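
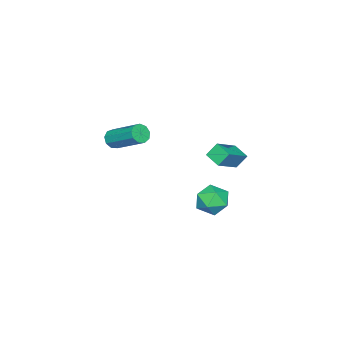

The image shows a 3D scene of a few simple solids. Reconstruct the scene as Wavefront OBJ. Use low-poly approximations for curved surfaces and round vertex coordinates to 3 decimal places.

v -2.165 3.102 -3.286
v -1.42 2.408 -3.228
v -3.28 1.892 -3.412
v -2.535 1.198 -3.354
v -2.772 1.762 -2.538
v -2.083 2.509 -2.459
v -2.617 1.791 -4.181
v -1.928 2.538 -4.102
v -1.699 1.598 -3.781
v -1.795 1.58 -2.765
v -2.905 2.72 -3.875
v -3.001 2.702 -2.859
v -3.18 3.672 0.034
v -3.487 2.785 0.349
v -1.704 3.474 0.915
v -2.011 2.587 1.23
v -2.789 3.273 -0.71
v -3.096 2.386 -0.395
v -1.313 3.075 0.171
v -1.62 2.188 0.486
v 2.04 -0.866 2.575
v 2.493 -0.711 2.23
v 2.733 1.02 3.32
v 2.28 0.866 3.665
v 2.148 -0.567 2.078
v 2.388 1.164 3.167
v 1.752 -0.563 2.158
v 1.992 1.168 3.248
v 1.492 -0.701 2.434
v 1.731 1.031 3.524
v 1.487 -0.915 2.775
v 1.727 0.816 3.865
v 1.742 -1.107 3.023
v 1.982 0.625 4.113
v 2.136 -1.185 3.062
v 2.376 0.546 4.152
v 2.485 -1.114 2.872
v 2.725 0.617 3.962
v 2.626 -0.927 2.544
v 2.866 0.804 3.634
f 1 12 6
f 1 6 2
f 1 2 8
f 1 8 11
f 1 11 12
f 2 6 10
f 6 12 5
f 12 11 3
f 11 8 7
f 8 2 9
f 4 10 5
f 4 5 3
f 4 3 7
f 4 7 9
f 4 9 10
f 5 10 6
f 3 5 12
f 7 3 11
f 9 7 8
f 10 9 2
f 14 16 13
f 17 14 13
f 13 16 15
f 15 17 13
f 14 20 16
f 18 14 17
f 18 20 14
f 16 20 15
f 19 17 15
f 15 20 19
f 19 18 17
f 20 18 19
f 22 21 25
f 22 25 23
f 23 25 26
f 23 26 24
f 25 21 27
f 25 27 26
f 26 27 28
f 26 28 24
f 27 21 29
f 27 29 28
f 28 29 30
f 28 30 24
f 29 21 31
f 29 31 30
f 30 31 32
f 30 32 24
f 31 21 33
f 31 33 32
f 32 33 34
f 32 34 24
f 33 21 35
f 33 35 34
f 34 35 36
f 34 36 24
f 35 21 37
f 35 37 36
f 36 37 38
f 36 38 24
f 37 21 39
f 37 39 38
f 38 39 40
f 38 40 24
f 39 21 22
f 39 22 40
f 40 22 23
f 40 23 24



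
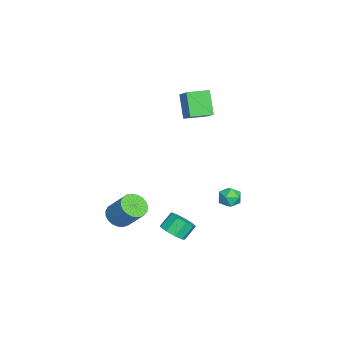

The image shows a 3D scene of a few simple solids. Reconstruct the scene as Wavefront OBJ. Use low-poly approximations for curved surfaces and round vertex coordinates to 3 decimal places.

v -3.852 -1.294 3.313
v -2.259 -0.716 4.502
v -4.3 -0.052 3.31
v -2.707 0.525 4.499
v -2.933 -0.965 1.921
v -1.34 -0.388 3.11
v -3.381 0.276 1.918
v -1.788 0.854 3.107
v 3.042 -3.752 -2.251
v 3.506 -4.399 -2.016
v 4.142 -3.455 -0.674
v 3.678 -2.808 -0.909
v 3.718 -4.233 -2.233
v 4.354 -3.29 -0.89
v 3.813 -3.985 -2.453
v 4.449 -3.041 -1.11
v 3.775 -3.696 -2.638
v 4.411 -2.753 -1.295
v 3.61 -3.417 -2.756
v 4.246 -2.473 -1.413
v 3.347 -3.195 -2.787
v 3.983 -2.252 -1.444
v 3.031 -3.07 -2.725
v 3.667 -2.127 -1.382
v 2.717 -3.063 -2.582
v 3.353 -2.119 -1.239
v 2.46 -3.175 -2.381
v 3.096 -2.231 -1.038
v 2.303 -3.386 -2.158
v 2.939 -2.443 -0.815
v 2.274 -3.661 -1.951
v 2.91 -2.718 -0.608
v 2.377 -3.951 -1.796
v 3.013 -3.008 -0.453
v 2.596 -4.207 -1.72
v 3.232 -3.264 -0.377
v 2.892 -4.384 -1.736
v 3.528 -3.441 -0.393
v 3.214 -4.452 -1.841
v 3.85 -3.509 -0.498
v -1.966 2.397 -3.315
v -1.54 2.438 -3.952
v -1.6 1.222 -3.148
v -1.174 1.263 -3.785
v -0.974 1.665 -3.162
v -1.2 2.391 -3.266
v -1.94 1.269 -3.834
v -2.166 1.995 -3.938
v -1.524 1.741 -4.273
v -0.927 1.986 -3.858
v -2.213 1.674 -3.242
v -1.616 1.919 -2.827
v 2.066 -0.978 -4.159
v 2.806 -0.735 -3.871
v 2.313 -0.18 -3.073
v 1.574 -0.422 -3.361
v 2.613 -0.36 -4.251
v 2.12 0.195 -3.453
v 2.164 -0.274 -4.588
v 1.671 0.281 -3.79
v 1.669 -0.517 -4.724
v 1.177 0.038 -3.926
v 1.361 -0.976 -4.596
v 0.868 -0.421 -3.798
v 1.382 -1.435 -4.263
v 0.889 -0.88 -3.465
v 1.723 -1.681 -3.882
v 1.231 -1.125 -3.083
v 2.225 -1.597 -3.63
v 1.733 -1.042 -2.832
v 2.653 -1.224 -3.626
v 2.16 -0.668 -2.828
f 2 4 1
f 5 2 1
f 1 4 3
f 3 5 1
f 2 8 4
f 6 2 5
f 6 8 2
f 4 8 3
f 7 5 3
f 3 8 7
f 7 6 5
f 8 6 7
f 10 9 13
f 10 13 11
f 11 13 14
f 11 14 12
f 13 9 15
f 13 15 14
f 14 15 16
f 14 16 12
f 15 9 17
f 15 17 16
f 16 17 18
f 16 18 12
f 17 9 19
f 17 19 18
f 18 19 20
f 18 20 12
f 19 9 21
f 19 21 20
f 20 21 22
f 20 22 12
f 21 9 23
f 21 23 22
f 22 23 24
f 22 24 12
f 23 9 25
f 23 25 24
f 24 25 26
f 24 26 12
f 25 9 27
f 25 27 26
f 26 27 28
f 26 28 12
f 27 9 29
f 27 29 28
f 28 29 30
f 28 30 12
f 29 9 31
f 29 31 30
f 30 31 32
f 30 32 12
f 31 9 33
f 31 33 32
f 32 33 34
f 32 34 12
f 33 9 35
f 33 35 34
f 34 35 36
f 34 36 12
f 35 9 37
f 35 37 36
f 36 37 38
f 36 38 12
f 37 9 39
f 37 39 38
f 38 39 40
f 38 40 12
f 39 9 10
f 39 10 40
f 40 10 11
f 40 11 12
f 41 52 46
f 41 46 42
f 41 42 48
f 41 48 51
f 41 51 52
f 42 46 50
f 46 52 45
f 52 51 43
f 51 48 47
f 48 42 49
f 44 50 45
f 44 45 43
f 44 43 47
f 44 47 49
f 44 49 50
f 45 50 46
f 43 45 52
f 47 43 51
f 49 47 48
f 50 49 42
f 54 53 57
f 54 57 55
f 55 57 58
f 55 58 56
f 57 53 59
f 57 59 58
f 58 59 60
f 58 60 56
f 59 53 61
f 59 61 60
f 60 61 62
f 60 62 56
f 61 53 63
f 61 63 62
f 62 63 64
f 62 64 56
f 63 53 65
f 63 65 64
f 64 65 66
f 64 66 56
f 65 53 67
f 65 67 66
f 66 67 68
f 66 68 56
f 67 53 69
f 67 69 68
f 68 69 70
f 68 70 56
f 69 53 71
f 69 71 70
f 70 71 72
f 70 72 56
f 71 53 54
f 71 54 72
f 72 54 55
f 72 55 56



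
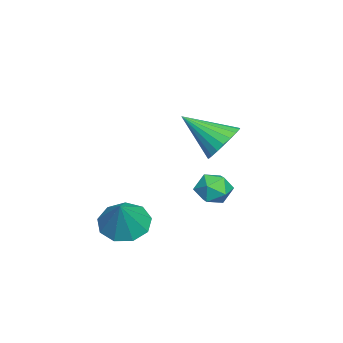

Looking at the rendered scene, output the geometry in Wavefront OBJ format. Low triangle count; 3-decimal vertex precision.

v -3.561 0.663 -1.482
v -3.171 1.3 -1.053
v -2.609 -0.24 -1.007
v -2.219 0.397 -0.578
v -2.996 0.122 -0.327
v -3.584 0.68 -0.62
v -2.196 0.38 -1.44
v -2.784 0.938 -1.733
v -2.327 1.126 -1.027
v -2.821 0.966 -0.339
v -2.959 0.094 -1.721
v -3.453 -0.066 -1.033
v 0.414 1.539 3.092
v 1.283 1.701 3.439
v 0.246 -0.119 4.288
v 1.055 1.905 3.69
v 0.716 2.045 3.837
v 0.325 2.098 3.855
v -0.051 2.054 3.742
v -0.346 1.921 3.516
v -0.51 1.721 3.217
v -0.515 1.491 2.896
v -0.359 1.268 2.61
v -0.069 1.092 2.406
v 0.304 0.994 2.322
v 0.696 0.989 2.371
v 1.039 1.08 2.544
v 1.274 1.25 2.812
v 1.36 1.47 3.129
v 1.773 -1.974 -0.782
v 2.489 -1.476 -1.349
v 2.807 -1.886 0.602
v 2.047 -1.007 -1.048
v 1.476 -0.99 -0.623
v 1.045 -1.434 -0.273
v 0.954 -2.131 -0.161
v 1.247 -2.754 -0.339
v 1.786 -3.013 -0.725
v 2.319 -2.785 -1.138
v 2.596 -2.178 -1.384
f 1 12 6
f 1 6 2
f 1 2 8
f 1 8 11
f 1 11 12
f 2 6 10
f 6 12 5
f 12 11 3
f 11 8 7
f 8 2 9
f 4 10 5
f 4 5 3
f 4 3 7
f 4 7 9
f 4 9 10
f 5 10 6
f 3 5 12
f 7 3 11
f 9 7 8
f 10 9 2
f 14 13 16
f 14 16 15
f 16 13 17
f 16 17 15
f 17 13 18
f 17 18 15
f 18 13 19
f 18 19 15
f 19 13 20
f 19 20 15
f 20 13 21
f 20 21 15
f 21 13 22
f 21 22 15
f 22 13 23
f 22 23 15
f 23 13 24
f 23 24 15
f 24 13 25
f 24 25 15
f 25 13 26
f 25 26 15
f 26 13 27
f 26 27 15
f 27 13 28
f 27 28 15
f 28 13 29
f 28 29 15
f 29 13 14
f 29 14 15
f 31 30 33
f 31 33 32
f 33 30 34
f 33 34 32
f 34 30 35
f 34 35 32
f 35 30 36
f 35 36 32
f 36 30 37
f 36 37 32
f 37 30 38
f 37 38 32
f 38 30 39
f 38 39 32
f 39 30 40
f 39 40 32
f 40 30 31
f 40 31 32



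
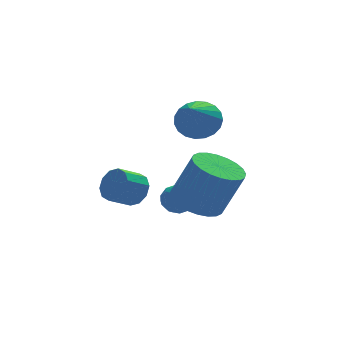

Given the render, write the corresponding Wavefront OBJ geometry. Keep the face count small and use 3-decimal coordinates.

v -1.206 -2.1 -0.534
v -0.756 -1.824 -0.099
v -0.544 -2.976 -0.661
v -0.094 -2.7 -0.226
v -0.699 -2.923 0.002
v -1.108 -2.382 0.081
v -0.192 -2.418 -0.841
v -0.601 -1.877 -0.762
v -0.13 -2.021 -0.289
v -0.443 -2.333 0.233
v -0.857 -2.467 -0.993
v -1.17 -2.779 -0.471
v -1.039 -1.885 -0.305
v -0.261 -2.915 -0.455
v -0.616 -3.046 -0.321
v -0.352 -2.884 -0.065
v -1.246 -2.213 -0.199
v -0.982 -2.051 0.056
v -0.948 -2.697 0.116
v -0.318 -2.749 -0.816
v -0.054 -2.587 -0.561
v -0.948 -1.916 -0.695
v -0.684 -1.754 -0.439
v -0.352 -2.103 -0.876
v -0.407 -1.838 -0.161
v -0.018 -2.354 -0.236
v -0.075 -2.188 -0.597
v -0.316 -1.869 -0.551
v -0.591 -2.022 0.145
v -0.202 -2.537 0.07
v -0.557 -2.668 0.205
v -0.798 -2.35 0.251
v -0.223 -2.138 0.034
v -1.098 -2.263 -0.83
v -0.709 -2.778 -0.905
v -0.502 -2.45 -1.011
v -0.743 -2.132 -0.965
v -1.282 -2.446 -0.524
v -0.893 -2.962 -0.599
v -0.984 -2.931 -0.209
v -1.225 -2.612 -0.163
v -1.077 -2.662 -0.794
v -0.458 -3.846 0.206
v 0.272 -4.445 -0.18
v 1.007 -4.714 1.628
v 0.278 -4.114 2.014
v 0.447 -4.088 -0.198
v 1.182 -4.357 1.61
v 0.484 -3.694 -0.155
v 1.22 -3.963 1.653
v 0.378 -3.324 -0.056
v 1.114 -3.592 1.751
v 0.145 -3.032 0.082
v 0.881 -3.301 1.89
v -0.18 -2.865 0.239
v 0.556 -3.134 2.047
v -0.547 -2.846 0.391
v 0.188 -3.115 2.199
v -0.901 -2.98 0.515
v -0.165 -3.249 2.323
v -1.187 -3.246 0.592
v -0.452 -3.515 2.4
v -1.362 -3.603 0.61
v -0.627 -3.872 2.418
v -1.4 -3.997 0.567
v -0.664 -4.266 2.375
v -1.294 -4.368 0.469
v -0.558 -4.636 2.276
v -1.061 -4.659 0.33
v -0.325 -4.928 2.138
v -0.736 -4.826 0.173
v -0 -5.095 1.981
v -0.368 -4.845 0.021
v 0.367 -5.114 1.829
v -0.015 -4.711 -0.103
v 0.721 -4.98 1.705
v 0.708 -0.606 2.563
v 1.514 -1.001 2.63
v -0.128 -2.074 3.957
v 1.528 -0.748 2.905
v 1.401 -0.47 3.122
v 1.153 -0.216 3.241
v 0.829 -0.029 3.244
v 0.484 0.058 3.129
v 0.177 0.03 2.916
v -0.038 -0.107 2.642
v -0.124 -0.331 2.355
v -0.066 -0.602 2.103
v 0.126 -0.874 1.932
v 0.418 -1.099 1.869
v 0.76 -1.239 1.927
v 1.093 -1.27 2.094
v 1.36 -1.186 2.343
v -1.494 0.106 -1.077
v -1.076 0.002 -0.451
v -1.968 -0.25 0.103
v -2.386 -0.146 -0.523
v -1.21 0.452 -0.463
v -2.102 0.2 0.091
v -1.453 0.77 -0.709
v -2.345 0.518 -0.155
v -1.711 0.834 -1.096
v -2.603 0.582 -0.542
v -1.887 0.62 -1.476
v -2.779 0.368 -0.922
v -1.912 0.21 -1.703
v -2.804 -0.042 -1.149
v -1.778 -0.24 -1.691
v -2.67 -0.492 -1.137
v -1.535 -0.558 -1.445
v -2.427 -0.81 -0.891
v -1.277 -0.622 -1.058
v -2.169 -0.874 -0.504
v -1.101 -0.408 -0.678
v -1.993 -0.66 -0.124
f 1 38 17
f 38 12 41
f 17 41 6
f 38 41 17
f 1 17 13
f 17 6 18
f 13 18 2
f 17 18 13
f 1 13 22
f 13 2 23
f 22 23 8
f 13 23 22
f 1 22 34
f 22 8 37
f 34 37 11
f 22 37 34
f 1 34 38
f 34 11 42
f 38 42 12
f 34 42 38
f 2 18 29
f 18 6 32
f 29 32 10
f 18 32 29
f 6 41 19
f 41 12 40
f 19 40 5
f 41 40 19
f 12 42 39
f 42 11 35
f 39 35 3
f 42 35 39
f 11 37 36
f 37 8 24
f 36 24 7
f 37 24 36
f 8 23 28
f 23 2 25
f 28 25 9
f 23 25 28
f 4 30 16
f 30 10 31
f 16 31 5
f 30 31 16
f 4 16 14
f 16 5 15
f 14 15 3
f 16 15 14
f 4 14 21
f 14 3 20
f 21 20 7
f 14 20 21
f 4 21 26
f 21 7 27
f 26 27 9
f 21 27 26
f 4 26 30
f 26 9 33
f 30 33 10
f 26 33 30
f 5 31 19
f 31 10 32
f 19 32 6
f 31 32 19
f 3 15 39
f 15 5 40
f 39 40 12
f 15 40 39
f 7 20 36
f 20 3 35
f 36 35 11
f 20 35 36
f 9 27 28
f 27 7 24
f 28 24 8
f 27 24 28
f 10 33 29
f 33 9 25
f 29 25 2
f 33 25 29
f 44 43 47
f 44 47 45
f 45 47 48
f 45 48 46
f 47 43 49
f 47 49 48
f 48 49 50
f 48 50 46
f 49 43 51
f 49 51 50
f 50 51 52
f 50 52 46
f 51 43 53
f 51 53 52
f 52 53 54
f 52 54 46
f 53 43 55
f 53 55 54
f 54 55 56
f 54 56 46
f 55 43 57
f 55 57 56
f 56 57 58
f 56 58 46
f 57 43 59
f 57 59 58
f 58 59 60
f 58 60 46
f 59 43 61
f 59 61 60
f 60 61 62
f 60 62 46
f 61 43 63
f 61 63 62
f 62 63 64
f 62 64 46
f 63 43 65
f 63 65 64
f 64 65 66
f 64 66 46
f 65 43 67
f 65 67 66
f 66 67 68
f 66 68 46
f 67 43 69
f 67 69 68
f 68 69 70
f 68 70 46
f 69 43 71
f 69 71 70
f 70 71 72
f 70 72 46
f 71 43 73
f 71 73 72
f 72 73 74
f 72 74 46
f 73 43 75
f 73 75 74
f 74 75 76
f 74 76 46
f 75 43 44
f 75 44 76
f 76 44 45
f 76 45 46
f 78 77 80
f 78 80 79
f 80 77 81
f 80 81 79
f 81 77 82
f 81 82 79
f 82 77 83
f 82 83 79
f 83 77 84
f 83 84 79
f 84 77 85
f 84 85 79
f 85 77 86
f 85 86 79
f 86 77 87
f 86 87 79
f 87 77 88
f 87 88 79
f 88 77 89
f 88 89 79
f 89 77 90
f 89 90 79
f 90 77 91
f 90 91 79
f 91 77 92
f 91 92 79
f 92 77 93
f 92 93 79
f 93 77 78
f 93 78 79
f 95 94 98
f 95 98 96
f 96 98 99
f 96 99 97
f 98 94 100
f 98 100 99
f 99 100 101
f 99 101 97
f 100 94 102
f 100 102 101
f 101 102 103
f 101 103 97
f 102 94 104
f 102 104 103
f 103 104 105
f 103 105 97
f 104 94 106
f 104 106 105
f 105 106 107
f 105 107 97
f 106 94 108
f 106 108 107
f 107 108 109
f 107 109 97
f 108 94 110
f 108 110 109
f 109 110 111
f 109 111 97
f 110 94 112
f 110 112 111
f 111 112 113
f 111 113 97
f 112 94 114
f 112 114 113
f 113 114 115
f 113 115 97
f 114 94 95
f 114 95 115
f 115 95 96
f 115 96 97



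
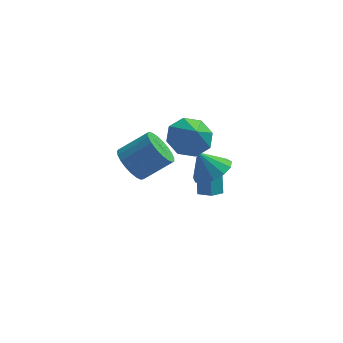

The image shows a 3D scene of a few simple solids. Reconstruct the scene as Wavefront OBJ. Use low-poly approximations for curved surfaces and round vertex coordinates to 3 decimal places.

v 3.95 0.812 -4.166
v 3.874 1.462 -2.94
v 3.281 1.3 -4.467
v 3.206 1.95 -3.241
v 4.494 1.39 -4.439
v 4.419 2.04 -3.213
v 3.826 1.878 -4.74
v 3.75 2.528 -3.514
v 2.97 -1.559 1.857
v 3.898 -1.81 1.343
v 3.31 -2.401 2.883
v 3.983 -1.156 1.853
v 3.475 -0.737 2.365
v 2.671 -0.8 2.58
v 2.043 -1.307 2.371
v 1.958 -1.962 1.861
v 2.466 -2.38 1.349
v 3.269 -2.318 1.135
v 3.985 0.816 -2.365
v 4.619 1.592 -2.087
v 3.275 0.964 -1.155
v 4.174 1.839 -2.378
v 3.669 1.761 -2.665
v 3.264 1.383 -2.856
v 3.088 0.825 -2.892
v 3.196 0.265 -2.76
v 3.555 -0.121 -2.502
v 4.05 -0.209 -2.201
v 4.524 0.029 -1.952
v 4.827 0.516 -1.834
v 4.863 1.099 -1.885
v 0.414 -2.92 0.981
v 0.887 -2.525 0.232
v 2.218 -2.225 1.229
v 1.746 -2.62 1.979
v 0.697 -2.206 0.389
v 2.029 -1.906 1.386
v 0.459 -2.01 0.649
v 1.79 -1.71 1.646
v 0.213 -1.971 0.966
v 1.544 -1.672 1.963
v 0.001 -2.097 1.286
v 1.332 -1.797 2.283
v -0.139 -2.364 1.553
v 1.193 -2.065 2.55
v -0.183 -2.728 1.721
v 1.148 -2.429 2.718
v -0.124 -3.125 1.762
v 1.207 -2.826 2.759
v 0.028 -3.487 1.667
v 1.359 -3.187 2.664
v 0.247 -3.75 1.454
v 1.578 -3.451 2.451
v 0.495 -3.87 1.159
v 1.826 -3.57 2.156
v 0.729 -3.825 0.834
v 2.06 -3.526 1.831
v 0.908 -3.624 0.534
v 2.239 -3.325 1.531
v 1.002 -3.301 0.311
v 2.334 -3.002 1.308
v 0.995 -2.913 0.204
v 2.326 -2.613 1.201
f 2 4 1
f 5 2 1
f 1 4 3
f 3 5 1
f 2 8 4
f 6 2 5
f 6 8 2
f 4 8 3
f 7 5 3
f 3 8 7
f 7 6 5
f 8 6 7
f 10 9 12
f 10 12 11
f 12 9 13
f 12 13 11
f 13 9 14
f 13 14 11
f 14 9 15
f 14 15 11
f 15 9 16
f 15 16 11
f 16 9 17
f 16 17 11
f 17 9 18
f 17 18 11
f 18 9 10
f 18 10 11
f 20 19 22
f 20 22 21
f 22 19 23
f 22 23 21
f 23 19 24
f 23 24 21
f 24 19 25
f 24 25 21
f 25 19 26
f 25 26 21
f 26 19 27
f 26 27 21
f 27 19 28
f 27 28 21
f 28 19 29
f 28 29 21
f 29 19 30
f 29 30 21
f 30 19 31
f 30 31 21
f 31 19 20
f 31 20 21
f 33 32 36
f 33 36 34
f 34 36 37
f 34 37 35
f 36 32 38
f 36 38 37
f 37 38 39
f 37 39 35
f 38 32 40
f 38 40 39
f 39 40 41
f 39 41 35
f 40 32 42
f 40 42 41
f 41 42 43
f 41 43 35
f 42 32 44
f 42 44 43
f 43 44 45
f 43 45 35
f 44 32 46
f 44 46 45
f 45 46 47
f 45 47 35
f 46 32 48
f 46 48 47
f 47 48 49
f 47 49 35
f 48 32 50
f 48 50 49
f 49 50 51
f 49 51 35
f 50 32 52
f 50 52 51
f 51 52 53
f 51 53 35
f 52 32 54
f 52 54 53
f 53 54 55
f 53 55 35
f 54 32 56
f 54 56 55
f 55 56 57
f 55 57 35
f 56 32 58
f 56 58 57
f 57 58 59
f 57 59 35
f 58 32 60
f 58 60 59
f 59 60 61
f 59 61 35
f 60 32 62
f 60 62 61
f 61 62 63
f 61 63 35
f 62 32 33
f 62 33 63
f 63 33 34
f 63 34 35



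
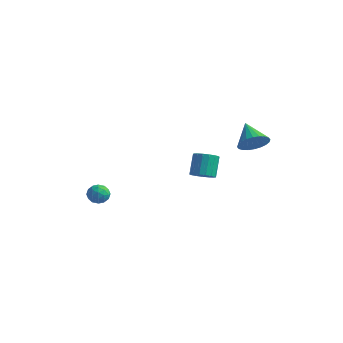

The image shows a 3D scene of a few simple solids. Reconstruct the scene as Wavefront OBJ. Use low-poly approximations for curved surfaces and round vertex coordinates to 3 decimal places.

v -4.512 -3.05 -2.155
v -4.105 -2.684 -1.82
v -3.835 -3.836 -2.12
v -3.428 -3.47 -1.785
v -3.976 -3.668 -1.517
v -4.394 -3.183 -1.539
v -3.546 -3.337 -2.401
v -3.964 -2.852 -2.423
v -3.508 -2.862 -1.973
v -3.774 -3.066 -1.426
v -4.166 -3.454 -2.514
v -4.432 -3.658 -1.967
v -4.368 -2.798 -1.991
v -3.572 -3.722 -1.949
v -3.894 -3.838 -1.792
v -3.655 -3.623 -1.595
v -4.538 -3.091 -1.825
v -4.299 -2.876 -1.628
v -4.223 -3.454 -1.45
v -3.641 -3.644 -2.312
v -3.402 -3.429 -2.115
v -4.285 -2.897 -2.345
v -4.046 -2.682 -2.148
v -3.717 -3.066 -2.49
v -3.778 -2.688 -1.884
v -3.38 -3.149 -1.863
v -3.449 -3.072 -2.225
v -3.695 -2.786 -2.238
v -3.934 -2.808 -1.562
v -3.536 -3.27 -1.541
v -3.858 -3.386 -1.384
v -4.104 -3.101 -1.397
v -3.583 -2.912 -1.652
v -4.404 -3.25 -2.399
v -4.006 -3.712 -2.378
v -3.836 -3.419 -2.543
v -4.082 -3.134 -2.556
v -4.56 -3.371 -2.077
v -4.162 -3.832 -2.056
v -4.245 -3.734 -1.702
v -4.491 -3.448 -1.715
v -4.357 -3.608 -2.288
v 3.195 0.155 2.604
v 3.647 -0.028 3.299
v 2.185 0.825 3.436
v 3.774 0.267 3.216
v 3.812 0.545 3.039
v 3.757 0.763 2.795
v 3.615 0.889 2.523
v 3.41 0.903 2.263
v 3.172 0.804 2.055
v 2.937 0.605 1.93
v 2.742 0.338 1.908
v 2.616 0.043 1.992
v 2.577 -0.235 2.169
v 2.633 -0.453 2.412
v 2.774 -0.579 2.684
v 2.979 -0.593 2.944
v 3.217 -0.493 3.153
v 3.452 -0.295 3.277
v 1.638 -1.927 0.681
v 2.087 -2.269 1.024
v 1.79 -1.594 2.083
v 1.342 -1.253 1.739
v 2.249 -2.022 0.912
v 1.953 -1.347 1.971
v 2.271 -1.753 0.747
v 1.975 -1.078 1.806
v 2.149 -1.525 0.567
v 1.852 -0.85 1.625
v 1.909 -1.388 0.413
v 1.612 -0.713 1.471
v 1.607 -1.376 0.32
v 1.31 -0.701 1.379
v 1.313 -1.489 0.31
v 1.016 -0.814 1.369
v 1.093 -1.703 0.385
v 0.796 -1.028 1.443
v 0.998 -1.969 0.527
v 0.701 -1.294 1.586
v 1.05 -2.225 0.705
v 0.753 -1.55 1.764
v 1.236 -2.413 0.877
v 0.94 -1.738 1.936
v 1.515 -2.489 1.004
v 1.218 -1.814 2.063
v 1.822 -2.437 1.057
v 1.525 -1.762 2.116
f 1 38 17
f 38 12 41
f 17 41 6
f 38 41 17
f 1 17 13
f 17 6 18
f 13 18 2
f 17 18 13
f 1 13 22
f 13 2 23
f 22 23 8
f 13 23 22
f 1 22 34
f 22 8 37
f 34 37 11
f 22 37 34
f 1 34 38
f 34 11 42
f 38 42 12
f 34 42 38
f 2 18 29
f 18 6 32
f 29 32 10
f 18 32 29
f 6 41 19
f 41 12 40
f 19 40 5
f 41 40 19
f 12 42 39
f 42 11 35
f 39 35 3
f 42 35 39
f 11 37 36
f 37 8 24
f 36 24 7
f 37 24 36
f 8 23 28
f 23 2 25
f 28 25 9
f 23 25 28
f 4 30 16
f 30 10 31
f 16 31 5
f 30 31 16
f 4 16 14
f 16 5 15
f 14 15 3
f 16 15 14
f 4 14 21
f 14 3 20
f 21 20 7
f 14 20 21
f 4 21 26
f 21 7 27
f 26 27 9
f 21 27 26
f 4 26 30
f 26 9 33
f 30 33 10
f 26 33 30
f 5 31 19
f 31 10 32
f 19 32 6
f 31 32 19
f 3 15 39
f 15 5 40
f 39 40 12
f 15 40 39
f 7 20 36
f 20 3 35
f 36 35 11
f 20 35 36
f 9 27 28
f 27 7 24
f 28 24 8
f 27 24 28
f 10 33 29
f 33 9 25
f 29 25 2
f 33 25 29
f 44 43 46
f 44 46 45
f 46 43 47
f 46 47 45
f 47 43 48
f 47 48 45
f 48 43 49
f 48 49 45
f 49 43 50
f 49 50 45
f 50 43 51
f 50 51 45
f 51 43 52
f 51 52 45
f 52 43 53
f 52 53 45
f 53 43 54
f 53 54 45
f 54 43 55
f 54 55 45
f 55 43 56
f 55 56 45
f 56 43 57
f 56 57 45
f 57 43 58
f 57 58 45
f 58 43 59
f 58 59 45
f 59 43 60
f 59 60 45
f 60 43 44
f 60 44 45
f 62 61 65
f 62 65 63
f 63 65 66
f 63 66 64
f 65 61 67
f 65 67 66
f 66 67 68
f 66 68 64
f 67 61 69
f 67 69 68
f 68 69 70
f 68 70 64
f 69 61 71
f 69 71 70
f 70 71 72
f 70 72 64
f 71 61 73
f 71 73 72
f 72 73 74
f 72 74 64
f 73 61 75
f 73 75 74
f 74 75 76
f 74 76 64
f 75 61 77
f 75 77 76
f 76 77 78
f 76 78 64
f 77 61 79
f 77 79 78
f 78 79 80
f 78 80 64
f 79 61 81
f 79 81 80
f 80 81 82
f 80 82 64
f 81 61 83
f 81 83 82
f 82 83 84
f 82 84 64
f 83 61 85
f 83 85 84
f 84 85 86
f 84 86 64
f 85 61 87
f 85 87 86
f 86 87 88
f 86 88 64
f 87 61 62
f 87 62 88
f 88 62 63
f 88 63 64



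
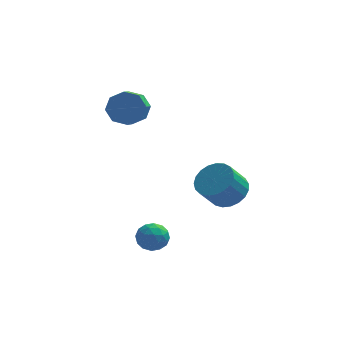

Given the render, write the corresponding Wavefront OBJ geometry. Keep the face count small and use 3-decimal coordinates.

v -1.793 -0.925 -1.858
v -1.138 -0.426 -2.029
v -1.142 -1.974 -2.431
v -0.487 -1.475 -2.602
v -0.662 -1.681 -1.805
v -1.064 -1.032 -1.451
v -1.216 -1.368 -3.009
v -1.618 -0.719 -2.655
v -0.781 -0.699 -2.74
v -0.439 -0.892 -1.997
v -1.841 -1.508 -2.463
v -1.499 -1.701 -1.72
v -1.523 -0.583 -1.894
v -0.757 -1.817 -2.566
v -0.86 -1.938 -2.098
v -0.475 -1.644 -2.199
v -1.479 -0.94 -1.554
v -1.095 -0.646 -1.654
v -0.815 -1.384 -1.523
v -1.185 -1.754 -2.806
v -0.801 -1.46 -2.906
v -1.805 -0.756 -2.261
v -1.42 -0.462 -2.362
v -1.465 -1.016 -2.937
v -0.928 -0.45 -2.412
v -0.546 -1.067 -2.749
v -0.974 -1.004 -2.988
v -1.21 -0.623 -2.78
v -0.727 -0.564 -1.975
v -0.344 -1.181 -2.311
v -0.447 -1.302 -1.843
v -0.684 -0.921 -1.635
v -0.517 -0.725 -2.393
v -1.936 -1.219 -2.149
v -1.553 -1.836 -2.485
v -1.596 -1.479 -2.825
v -1.833 -1.098 -2.617
v -1.734 -1.333 -1.711
v -1.352 -1.95 -2.048
v -1.07 -1.777 -1.68
v -1.306 -1.396 -1.472
v -1.763 -1.675 -2.067
v -2.244 4.242 3.327
v -1.489 3.852 2.82
v -1.68 2.589 3.505
v -2.436 2.978 4.013
v -1.267 4.171 3.471
v -1.459 2.908 4.156
v -1.618 4.532 4.037
v -1.81 3.268 4.722
v -2.336 4.722 4.188
v -2.527 3.459 4.873
v -3 4.631 3.835
v -3.191 3.368 4.52
v -3.221 4.312 3.184
v -3.413 3.049 3.869
v -2.87 3.952 2.618
v -3.062 2.688 3.303
v -2.153 3.761 2.467
v -2.344 2.498 3.152
v 2.405 -0.039 0.171
v 3.29 -0.492 0.509
v 2.56 -1.054 1.667
v 1.675 -0.601 1.329
v 3.305 -0.103 0.708
v 2.575 -0.665 1.866
v 3.165 0.297 0.813
v 2.435 -0.266 1.971
v 2.893 0.638 0.808
v 2.163 0.076 1.966
v 2.537 0.863 0.692
v 1.807 0.301 1.85
v 2.158 0.932 0.487
v 1.428 0.369 1.644
v 1.822 0.833 0.226
v 1.092 0.27 1.384
v 1.587 0.583 -0.043
v 0.856 0.02 1.114
v 1.493 0.225 -0.276
v 0.762 -0.337 0.882
v 1.557 -0.178 -0.432
v 0.826 -0.74 0.726
v 1.767 -0.557 -0.483
v 1.037 -1.119 0.675
v 2.088 -0.846 -0.421
v 1.358 -1.408 0.737
v 2.464 -0.996 -0.257
v 1.734 -1.558 0.901
v 2.829 -0.98 -0.019
v 2.099 -1.543 1.139
v 3.122 -0.802 0.252
v 2.391 -1.364 1.41
f 1 38 17
f 38 12 41
f 17 41 6
f 38 41 17
f 1 17 13
f 17 6 18
f 13 18 2
f 17 18 13
f 1 13 22
f 13 2 23
f 22 23 8
f 13 23 22
f 1 22 34
f 22 8 37
f 34 37 11
f 22 37 34
f 1 34 38
f 34 11 42
f 38 42 12
f 34 42 38
f 2 18 29
f 18 6 32
f 29 32 10
f 18 32 29
f 6 41 19
f 41 12 40
f 19 40 5
f 41 40 19
f 12 42 39
f 42 11 35
f 39 35 3
f 42 35 39
f 11 37 36
f 37 8 24
f 36 24 7
f 37 24 36
f 8 23 28
f 23 2 25
f 28 25 9
f 23 25 28
f 4 30 16
f 30 10 31
f 16 31 5
f 30 31 16
f 4 16 14
f 16 5 15
f 14 15 3
f 16 15 14
f 4 14 21
f 14 3 20
f 21 20 7
f 14 20 21
f 4 21 26
f 21 7 27
f 26 27 9
f 21 27 26
f 4 26 30
f 26 9 33
f 30 33 10
f 26 33 30
f 5 31 19
f 31 10 32
f 19 32 6
f 31 32 19
f 3 15 39
f 15 5 40
f 39 40 12
f 15 40 39
f 7 20 36
f 20 3 35
f 36 35 11
f 20 35 36
f 9 27 28
f 27 7 24
f 28 24 8
f 27 24 28
f 10 33 29
f 33 9 25
f 29 25 2
f 33 25 29
f 44 43 47
f 44 47 45
f 45 47 48
f 45 48 46
f 47 43 49
f 47 49 48
f 48 49 50
f 48 50 46
f 49 43 51
f 49 51 50
f 50 51 52
f 50 52 46
f 51 43 53
f 51 53 52
f 52 53 54
f 52 54 46
f 53 43 55
f 53 55 54
f 54 55 56
f 54 56 46
f 55 43 57
f 55 57 56
f 56 57 58
f 56 58 46
f 57 43 59
f 57 59 58
f 58 59 60
f 58 60 46
f 59 43 44
f 59 44 60
f 60 44 45
f 60 45 46
f 62 61 65
f 62 65 63
f 63 65 66
f 63 66 64
f 65 61 67
f 65 67 66
f 66 67 68
f 66 68 64
f 67 61 69
f 67 69 68
f 68 69 70
f 68 70 64
f 69 61 71
f 69 71 70
f 70 71 72
f 70 72 64
f 71 61 73
f 71 73 72
f 72 73 74
f 72 74 64
f 73 61 75
f 73 75 74
f 74 75 76
f 74 76 64
f 75 61 77
f 75 77 76
f 76 77 78
f 76 78 64
f 77 61 79
f 77 79 78
f 78 79 80
f 78 80 64
f 79 61 81
f 79 81 80
f 80 81 82
f 80 82 64
f 81 61 83
f 81 83 82
f 82 83 84
f 82 84 64
f 83 61 85
f 83 85 84
f 84 85 86
f 84 86 64
f 85 61 87
f 85 87 86
f 86 87 88
f 86 88 64
f 87 61 89
f 87 89 88
f 88 89 90
f 88 90 64
f 89 61 91
f 89 91 90
f 90 91 92
f 90 92 64
f 91 61 62
f 91 62 92
f 92 62 63
f 92 63 64



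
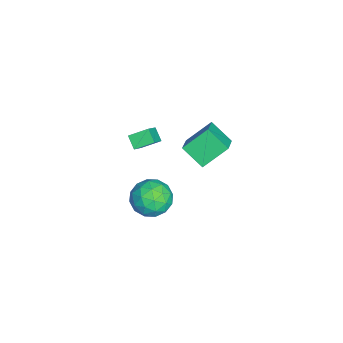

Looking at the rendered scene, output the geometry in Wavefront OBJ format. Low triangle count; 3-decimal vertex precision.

v 2.593 -1.586 1.297
v 3.361 -0.679 1.72
v 4.039 -2.981 1.66
v 4.807 -2.074 2.083
v 3.783 -2.393 2.747
v 2.889 -1.531 2.522
v 4.511 -2.129 0.858
v 3.617 -1.267 0.633
v 4.547 -1.015 1.449
v 4.096 -1.178 2.616
v 3.304 -2.482 0.764
v 2.853 -2.645 1.931
v 2.85 -1.01 1.476
v 4.55 -2.65 1.904
v 3.948 -2.837 2.293
v 4.399 -2.304 2.542
v 2.572 -1.511 1.948
v 3.024 -0.978 2.197
v 3.272 -1.985 2.8
v 4.376 -2.682 1.183
v 4.828 -2.149 1.432
v 3.001 -1.356 0.838
v 3.452 -0.823 1.087
v 4.128 -1.675 0.58
v 3.999 -0.674 1.566
v 4.849 -1.494 1.779
v 4.675 -1.527 1.059
v 4.149 -1.02 0.927
v 3.734 -0.77 2.252
v 4.584 -1.59 2.465
v 3.981 -1.777 2.855
v 3.456 -1.271 2.723
v 4.431 -0.967 2.092
v 2.816 -2.07 0.915
v 3.666 -2.89 1.128
v 3.944 -2.389 0.657
v 3.419 -1.883 0.525
v 2.551 -2.166 1.601
v 3.401 -2.986 1.814
v 3.251 -2.64 2.453
v 2.725 -2.133 2.321
v 2.969 -2.693 1.288
v -4.303 -3.424 -1.146
v -4.497 -2.266 -0.589
v -3.637 -3.025 -1.744
v -3.831 -1.866 -1.187
v -3.189 -3.734 -0.113
v -3.383 -2.575 0.444
v -2.523 -3.334 -0.711
v -2.717 -2.176 -0.154
v -0.345 -0.43 2.02
v -0.955 0.965 3.253
v -1.831 -0.306 1.143
v -2.442 1.09 2.376
v 0.342 0.75 1.024
v -0.269 2.146 2.257
v -1.145 0.875 0.147
v -1.755 2.27 1.38
f 1 38 17
f 38 12 41
f 17 41 6
f 38 41 17
f 1 17 13
f 17 6 18
f 13 18 2
f 17 18 13
f 1 13 22
f 13 2 23
f 22 23 8
f 13 23 22
f 1 22 34
f 22 8 37
f 34 37 11
f 22 37 34
f 1 34 38
f 34 11 42
f 38 42 12
f 34 42 38
f 2 18 29
f 18 6 32
f 29 32 10
f 18 32 29
f 6 41 19
f 41 12 40
f 19 40 5
f 41 40 19
f 12 42 39
f 42 11 35
f 39 35 3
f 42 35 39
f 11 37 36
f 37 8 24
f 36 24 7
f 37 24 36
f 8 23 28
f 23 2 25
f 28 25 9
f 23 25 28
f 4 30 16
f 30 10 31
f 16 31 5
f 30 31 16
f 4 16 14
f 16 5 15
f 14 15 3
f 16 15 14
f 4 14 21
f 14 3 20
f 21 20 7
f 14 20 21
f 4 21 26
f 21 7 27
f 26 27 9
f 21 27 26
f 4 26 30
f 26 9 33
f 30 33 10
f 26 33 30
f 5 31 19
f 31 10 32
f 19 32 6
f 31 32 19
f 3 15 39
f 15 5 40
f 39 40 12
f 15 40 39
f 7 20 36
f 20 3 35
f 36 35 11
f 20 35 36
f 9 27 28
f 27 7 24
f 28 24 8
f 27 24 28
f 10 33 29
f 33 9 25
f 29 25 2
f 33 25 29
f 44 46 43
f 47 44 43
f 43 46 45
f 45 47 43
f 44 50 46
f 48 44 47
f 48 50 44
f 46 50 45
f 49 47 45
f 45 50 49
f 49 48 47
f 50 48 49
f 52 54 51
f 55 52 51
f 51 54 53
f 53 55 51
f 52 58 54
f 56 52 55
f 56 58 52
f 54 58 53
f 57 55 53
f 53 58 57
f 57 56 55
f 58 56 57



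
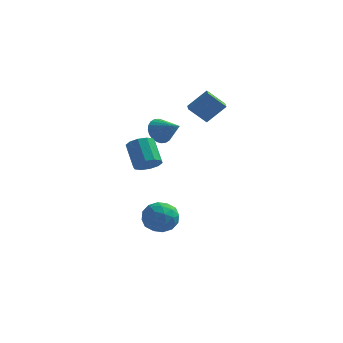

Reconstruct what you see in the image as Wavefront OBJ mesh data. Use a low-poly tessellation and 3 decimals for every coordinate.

v -1.275 1.782 1.937
v -0.733 2.235 1.38
v 0.035 1.158 2.703
v -0.774 2.468 1.64
v -0.892 2.596 1.945
v -1.067 2.6 2.249
v -1.275 2.48 2.505
v -1.482 2.253 2.675
v -1.658 1.955 2.733
v -1.775 1.63 2.67
v -1.817 1.328 2.495
v -1.775 1.095 2.235
v -1.658 0.967 1.93
v -1.482 0.963 1.626
v -1.275 1.084 1.369
v -1.068 1.31 1.199
v -0.892 1.609 1.141
v -0.774 1.934 1.205
v -0.431 -3.339 1.517
v 0.248 -2.899 1.567
v -0.471 -1.921 2.714
v -1.149 -2.361 2.663
v -0.042 -2.697 1.212
v -0.761 -1.719 2.359
v -0.48 -2.74 0.974
v -1.199 -1.761 2.121
v -0.899 -3.011 0.943
v -1.618 -2.033 2.09
v -1.14 -3.408 1.131
v -1.858 -2.43 2.278
v -1.109 -3.779 1.466
v -1.828 -2.801 2.613
v -0.819 -3.981 1.821
v -1.538 -3.003 2.968
v -0.381 -3.939 2.059
v -1.1 -2.96 3.206
v 0.038 -3.667 2.09
v -0.681 -2.689 3.237
v 0.278 -3.27 1.902
v -0.44 -2.292 3.049
v -0.385 -0.08 -4.334
v 0.392 -0.231 -3.535
v -1.392 -1.409 -3.605
v -0.615 -1.56 -2.806
v -1.235 -0.621 -2.818
v -0.612 0.201 -3.269
v -0.388 -1.841 -3.871
v 0.235 -1.019 -4.322
v 0.391 -1.319 -3.249
v -0.133 -0.565 -2.598
v -0.867 -1.075 -4.542
v -1.391 -0.321 -3.891
v 0.092 -0.039 -3.999
v -1.092 -1.601 -3.141
v -1.456 -1.049 -3.148
v -0.999 -1.138 -2.679
v -0.498 0.215 -3.842
v -0.041 0.126 -3.373
v -0.998 -0.103 -2.951
v -0.959 -1.766 -3.767
v -0.502 -1.855 -3.298
v -0.001 -0.502 -4.461
v 0.456 -0.591 -3.992
v -0.002 -1.537 -4.189
v 0.548 -0.767 -3.361
v -0.044 -1.548 -2.932
v 0.089 -1.713 -3.558
v 0.455 -1.23 -3.823
v 0.24 -0.323 -2.978
v -0.352 -1.105 -2.549
v -0.716 -0.553 -2.557
v -0.35 -0.07 -2.822
v 0.239 -0.963 -2.81
v -0.648 -0.535 -4.591
v -1.24 -1.317 -4.162
v -0.65 -1.57 -4.318
v -0.284 -1.087 -4.583
v -0.956 -0.092 -4.208
v -1.548 -0.873 -3.779
v -1.455 -0.41 -3.317
v -1.089 0.073 -3.582
v -1.239 -0.677 -4.33
v 0.145 2.538 3.493
v 1.144 3.018 4.619
v -0.15 3.393 3.391
v 0.849 3.873 4.517
v 1.151 2.767 2.503
v 2.15 3.247 3.629
v 0.856 3.622 2.401
v 1.855 4.102 3.527
f 2 1 4
f 2 4 3
f 4 1 5
f 4 5 3
f 5 1 6
f 5 6 3
f 6 1 7
f 6 7 3
f 7 1 8
f 7 8 3
f 8 1 9
f 8 9 3
f 9 1 10
f 9 10 3
f 10 1 11
f 10 11 3
f 11 1 12
f 11 12 3
f 12 1 13
f 12 13 3
f 13 1 14
f 13 14 3
f 14 1 15
f 14 15 3
f 15 1 16
f 15 16 3
f 16 1 17
f 16 17 3
f 17 1 18
f 17 18 3
f 18 1 2
f 18 2 3
f 20 19 23
f 20 23 21
f 21 23 24
f 21 24 22
f 23 19 25
f 23 25 24
f 24 25 26
f 24 26 22
f 25 19 27
f 25 27 26
f 26 27 28
f 26 28 22
f 27 19 29
f 27 29 28
f 28 29 30
f 28 30 22
f 29 19 31
f 29 31 30
f 30 31 32
f 30 32 22
f 31 19 33
f 31 33 32
f 32 33 34
f 32 34 22
f 33 19 35
f 33 35 34
f 34 35 36
f 34 36 22
f 35 19 37
f 35 37 36
f 36 37 38
f 36 38 22
f 37 19 39
f 37 39 38
f 38 39 40
f 38 40 22
f 39 19 20
f 39 20 40
f 40 20 21
f 40 21 22
f 41 78 57
f 78 52 81
f 57 81 46
f 78 81 57
f 41 57 53
f 57 46 58
f 53 58 42
f 57 58 53
f 41 53 62
f 53 42 63
f 62 63 48
f 53 63 62
f 41 62 74
f 62 48 77
f 74 77 51
f 62 77 74
f 41 74 78
f 74 51 82
f 78 82 52
f 74 82 78
f 42 58 69
f 58 46 72
f 69 72 50
f 58 72 69
f 46 81 59
f 81 52 80
f 59 80 45
f 81 80 59
f 52 82 79
f 82 51 75
f 79 75 43
f 82 75 79
f 51 77 76
f 77 48 64
f 76 64 47
f 77 64 76
f 48 63 68
f 63 42 65
f 68 65 49
f 63 65 68
f 44 70 56
f 70 50 71
f 56 71 45
f 70 71 56
f 44 56 54
f 56 45 55
f 54 55 43
f 56 55 54
f 44 54 61
f 54 43 60
f 61 60 47
f 54 60 61
f 44 61 66
f 61 47 67
f 66 67 49
f 61 67 66
f 44 66 70
f 66 49 73
f 70 73 50
f 66 73 70
f 45 71 59
f 71 50 72
f 59 72 46
f 71 72 59
f 43 55 79
f 55 45 80
f 79 80 52
f 55 80 79
f 47 60 76
f 60 43 75
f 76 75 51
f 60 75 76
f 49 67 68
f 67 47 64
f 68 64 48
f 67 64 68
f 50 73 69
f 73 49 65
f 69 65 42
f 73 65 69
f 84 86 83
f 87 84 83
f 83 86 85
f 85 87 83
f 84 90 86
f 88 84 87
f 88 90 84
f 86 90 85
f 89 87 85
f 85 90 89
f 89 88 87
f 90 88 89



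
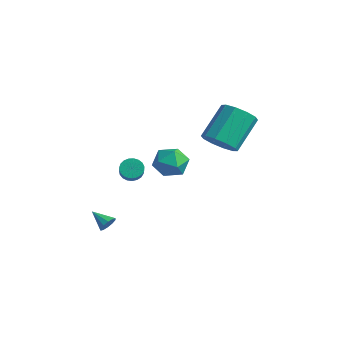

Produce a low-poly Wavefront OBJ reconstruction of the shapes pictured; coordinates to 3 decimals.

v 1.967 -1.141 1.083
v 2.494 -0.748 1.749
v 3.126 -2.032 0.691
v 3.653 -1.639 1.357
v 2.934 -2.188 1.594
v 2.217 -1.637 1.836
v 3.403 -1.143 0.604
v 2.686 -0.592 0.846
v 3.382 -0.749 1.452
v 3.092 -1.395 2.064
v 2.528 -1.385 0.376
v 2.238 -2.031 0.988
v 0.351 -3.216 -3.478
v 0.623 -3.387 -3.095
v -0.571 -3.484 -2.942
v 0.566 -3.088 -3.045
v 0.426 -2.837 -3.16
v 0.257 -2.731 -3.397
v 0.125 -2.811 -3.664
v 0.079 -3.045 -3.861
v 0.137 -3.344 -3.911
v 0.276 -3.594 -3.796
v 0.445 -3.7 -3.559
v 0.577 -3.621 -3.292
v 3.216 1.104 1.81
v 4.146 1.297 1.839
v 3.794 2.77 3.28
v 2.864 2.576 3.25
v 3.902 1.639 1.429
v 3.55 3.112 2.87
v 3.396 1.777 1.165
v 3.044 3.25 2.605
v 2.822 1.658 1.147
v 2.47 3.131 2.587
v 2.398 1.327 1.382
v 2.046 2.8 2.822
v 2.286 0.91 1.78
v 1.934 2.383 3.221
v 2.53 0.568 2.19
v 2.178 2.041 3.631
v 3.036 0.43 2.455
v 2.684 1.903 3.895
v 3.61 0.549 2.473
v 3.258 2.022 3.913
v 4.034 0.88 2.238
v 3.682 2.353 3.678
v -0.367 -1.325 -0.83
v 0.039 -1.291 -1.257
v 0.953 -1.92 -0.436
v 0.547 -1.955 -0.01
v 0.075 -1.081 -1.135
v 0.989 -1.71 -0.315
v 0.034 -0.913 -0.961
v 0.948 -1.542 -0.141
v -0.076 -0.817 -0.764
v 0.838 -1.446 0.056
v -0.236 -0.808 -0.579
v 0.678 -1.437 0.241
v -0.419 -0.889 -0.437
v 0.495 -1.518 0.383
v -0.593 -1.045 -0.363
v 0.321 -1.674 0.457
v -0.728 -1.25 -0.37
v 0.186 -1.879 0.451
v -0.801 -1.468 -0.456
v 0.114 -2.097 0.364
v -0.798 -1.661 -0.607
v 0.116 -2.29 0.213
v -0.721 -1.796 -0.797
v 0.193 -2.425 0.023
v -0.583 -1.85 -0.992
v 0.331 -2.479 -0.172
v -0.407 -1.813 -1.16
v 0.507 -2.442 -0.339
v -0.225 -1.692 -1.27
v 0.69 -2.321 -0.45
v -0.067 -1.507 -1.304
v 0.847 -2.136 -0.484
f 1 12 6
f 1 6 2
f 1 2 8
f 1 8 11
f 1 11 12
f 2 6 10
f 6 12 5
f 12 11 3
f 11 8 7
f 8 2 9
f 4 10 5
f 4 5 3
f 4 3 7
f 4 7 9
f 4 9 10
f 5 10 6
f 3 5 12
f 7 3 11
f 9 7 8
f 10 9 2
f 14 13 16
f 14 16 15
f 16 13 17
f 16 17 15
f 17 13 18
f 17 18 15
f 18 13 19
f 18 19 15
f 19 13 20
f 19 20 15
f 20 13 21
f 20 21 15
f 21 13 22
f 21 22 15
f 22 13 23
f 22 23 15
f 23 13 24
f 23 24 15
f 24 13 14
f 24 14 15
f 26 25 29
f 26 29 27
f 27 29 30
f 27 30 28
f 29 25 31
f 29 31 30
f 30 31 32
f 30 32 28
f 31 25 33
f 31 33 32
f 32 33 34
f 32 34 28
f 33 25 35
f 33 35 34
f 34 35 36
f 34 36 28
f 35 25 37
f 35 37 36
f 36 37 38
f 36 38 28
f 37 25 39
f 37 39 38
f 38 39 40
f 38 40 28
f 39 25 41
f 39 41 40
f 40 41 42
f 40 42 28
f 41 25 43
f 41 43 42
f 42 43 44
f 42 44 28
f 43 25 45
f 43 45 44
f 44 45 46
f 44 46 28
f 45 25 26
f 45 26 46
f 46 26 27
f 46 27 28
f 48 47 51
f 48 51 49
f 49 51 52
f 49 52 50
f 51 47 53
f 51 53 52
f 52 53 54
f 52 54 50
f 53 47 55
f 53 55 54
f 54 55 56
f 54 56 50
f 55 47 57
f 55 57 56
f 56 57 58
f 56 58 50
f 57 47 59
f 57 59 58
f 58 59 60
f 58 60 50
f 59 47 61
f 59 61 60
f 60 61 62
f 60 62 50
f 61 47 63
f 61 63 62
f 62 63 64
f 62 64 50
f 63 47 65
f 63 65 64
f 64 65 66
f 64 66 50
f 65 47 67
f 65 67 66
f 66 67 68
f 66 68 50
f 67 47 69
f 67 69 68
f 68 69 70
f 68 70 50
f 69 47 71
f 69 71 70
f 70 71 72
f 70 72 50
f 71 47 73
f 71 73 72
f 72 73 74
f 72 74 50
f 73 47 75
f 73 75 74
f 74 75 76
f 74 76 50
f 75 47 77
f 75 77 76
f 76 77 78
f 76 78 50
f 77 47 48
f 77 48 78
f 78 48 49
f 78 49 50



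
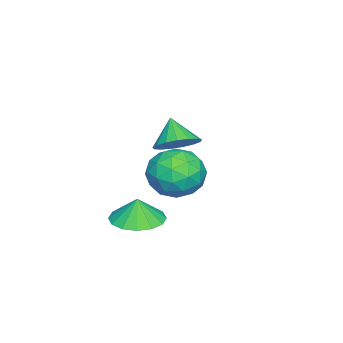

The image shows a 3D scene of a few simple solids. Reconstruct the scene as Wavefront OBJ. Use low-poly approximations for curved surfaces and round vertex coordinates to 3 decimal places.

v 0.361 1.368 1.108
v 0.759 1.997 2.034
v 2.141 1.303 0.386
v 2.539 1.932 1.312
v 2.166 0.815 1.47
v 1.066 0.856 1.916
v 1.834 2.444 0.504
v 0.734 2.485 0.95
v 1.67 2.663 1.66
v 1.875 1.656 2.257
v 1.025 1.644 0.163
v 1.23 0.637 0.76
v 0.403 1.688 1.634
v 2.497 1.612 0.786
v 2.277 0.955 0.878
v 2.511 1.325 1.422
v 0.584 1.017 1.565
v 0.818 1.387 2.109
v 1.645 0.693 1.778
v 2.082 1.913 0.311
v 2.316 2.283 0.855
v 0.389 1.975 0.998
v 0.623 2.345 1.542
v 1.255 2.607 0.642
v 1.173 2.449 1.959
v 2.219 2.411 1.535
v 1.805 2.712 1.06
v 1.158 2.736 1.322
v 1.293 1.858 2.31
v 2.34 1.82 1.885
v 2.121 1.163 1.978
v 1.474 1.187 2.24
v 1.829 2.249 2.09
v 0.56 1.48 0.535
v 1.607 1.442 0.11
v 1.426 2.113 0.18
v 0.779 2.137 0.442
v 0.681 0.889 0.885
v 1.727 0.851 0.461
v 1.742 0.564 1.098
v 1.095 0.588 1.36
v 1.071 1.051 0.33
v 1.29 0.062 -1.575
v 1.965 0.904 -1.613
v 1.33 0.078 -0.525
v 1.453 1.129 -1.597
v 0.898 1.069 -1.574
v 0.448 0.738 -1.552
v 0.223 0.227 -1.535
v 0.284 -0.329 -1.53
v 0.614 -0.78 -1.536
v 1.126 -1.005 -1.552
v 1.681 -0.944 -1.575
v 2.132 -0.614 -1.597
v 2.356 -0.102 -1.614
v 2.295 0.453 -1.62
v -2.895 0.034 0.296
v -2.352 -0.778 0.218
v -3.565 -0.514 1.344
v -2.109 -0.509 0.515
v -2.045 -0.115 0.761
v -2.176 0.313 0.902
v -2.472 0.677 0.903
v -2.865 0.894 0.765
v -3.264 0.914 0.52
v -3.579 0.732 0.224
v -3.737 0.391 -0.056
v -3.702 -0.032 -0.256
v -3.482 -0.44 -0.329
v -3.128 -0.739 -0.258
v -2.72 -0.861 -0.061
f 1 38 17
f 38 12 41
f 17 41 6
f 38 41 17
f 1 17 13
f 17 6 18
f 13 18 2
f 17 18 13
f 1 13 22
f 13 2 23
f 22 23 8
f 13 23 22
f 1 22 34
f 22 8 37
f 34 37 11
f 22 37 34
f 1 34 38
f 34 11 42
f 38 42 12
f 34 42 38
f 2 18 29
f 18 6 32
f 29 32 10
f 18 32 29
f 6 41 19
f 41 12 40
f 19 40 5
f 41 40 19
f 12 42 39
f 42 11 35
f 39 35 3
f 42 35 39
f 11 37 36
f 37 8 24
f 36 24 7
f 37 24 36
f 8 23 28
f 23 2 25
f 28 25 9
f 23 25 28
f 4 30 16
f 30 10 31
f 16 31 5
f 30 31 16
f 4 16 14
f 16 5 15
f 14 15 3
f 16 15 14
f 4 14 21
f 14 3 20
f 21 20 7
f 14 20 21
f 4 21 26
f 21 7 27
f 26 27 9
f 21 27 26
f 4 26 30
f 26 9 33
f 30 33 10
f 26 33 30
f 5 31 19
f 31 10 32
f 19 32 6
f 31 32 19
f 3 15 39
f 15 5 40
f 39 40 12
f 15 40 39
f 7 20 36
f 20 3 35
f 36 35 11
f 20 35 36
f 9 27 28
f 27 7 24
f 28 24 8
f 27 24 28
f 10 33 29
f 33 9 25
f 29 25 2
f 33 25 29
f 44 43 46
f 44 46 45
f 46 43 47
f 46 47 45
f 47 43 48
f 47 48 45
f 48 43 49
f 48 49 45
f 49 43 50
f 49 50 45
f 50 43 51
f 50 51 45
f 51 43 52
f 51 52 45
f 52 43 53
f 52 53 45
f 53 43 54
f 53 54 45
f 54 43 55
f 54 55 45
f 55 43 56
f 55 56 45
f 56 43 44
f 56 44 45
f 58 57 60
f 58 60 59
f 60 57 61
f 60 61 59
f 61 57 62
f 61 62 59
f 62 57 63
f 62 63 59
f 63 57 64
f 63 64 59
f 64 57 65
f 64 65 59
f 65 57 66
f 65 66 59
f 66 57 67
f 66 67 59
f 67 57 68
f 67 68 59
f 68 57 69
f 68 69 59
f 69 57 70
f 69 70 59
f 70 57 71
f 70 71 59
f 71 57 58
f 71 58 59



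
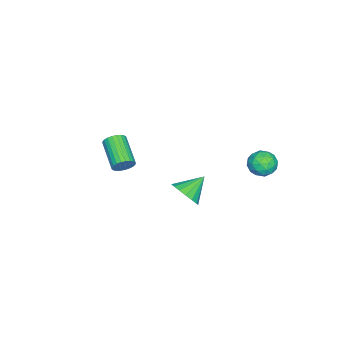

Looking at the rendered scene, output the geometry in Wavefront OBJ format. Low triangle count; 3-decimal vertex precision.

v -3.466 4.6 -3.338
v -3.026 4.247 -2.579
v -3.934 3.193 -3.721
v -3.494 2.84 -2.962
v -4.261 3.384 -2.854
v -3.972 4.253 -2.617
v -2.988 3.187 -3.683
v -2.699 4.056 -3.446
v -2.731 3.374 -2.791
v -3.517 3.495 -2.279
v -3.443 3.945 -4.021
v -4.229 4.066 -3.509
v -3.205 4.547 -2.925
v -3.755 2.893 -3.375
v -4.205 3.213 -3.312
v -3.947 3.005 -2.865
v -3.761 4.551 -2.948
v -3.502 4.343 -2.501
v -4.228 3.836 -2.663
v -3.458 3.097 -3.799
v -3.199 2.889 -3.352
v -3.013 4.435 -3.435
v -2.755 4.227 -2.988
v -2.732 3.604 -3.637
v -2.773 3.826 -2.603
v -3.048 2.999 -2.829
v -2.751 3.203 -3.252
v -2.581 3.714 -3.113
v -3.235 3.898 -2.302
v -3.51 3.071 -2.528
v -3.961 3.39 -2.464
v -3.791 3.901 -2.325
v -3.061 3.384 -2.427
v -3.45 4.369 -3.772
v -3.725 3.542 -3.998
v -3.169 3.539 -3.975
v -2.999 4.05 -3.836
v -3.912 4.441 -3.471
v -4.187 3.614 -3.697
v -4.379 3.726 -3.187
v -4.209 4.237 -3.048
v -3.899 4.056 -3.873
v 4.201 2.032 -0.343
v 4.776 1.958 0.435
v 3.119 2.728 0.523
v 4.891 2.368 0.25
v 4.848 2.701 -0.071
v 4.657 2.881 -0.454
v 4.362 2.866 -0.812
v 4.029 2.66 -1.062
v 3.736 2.311 -1.147
v 3.549 1.897 -1.049
v 3.511 1.515 -0.788
v 3.632 1.251 -0.426
v 3.882 1.166 -0.044
v 4.206 1.279 0.269
v 4.528 1.565 0.441
v 0.847 -2.956 -2.108
v 1.314 -3.163 -1.63
v -0.079 -4.332 -0.774
v -0.547 -4.124 -1.252
v 1.206 -2.945 -1.507
v -0.187 -4.113 -0.652
v 1.043 -2.728 -1.476
v -0.35 -3.896 -0.62
v 0.851 -2.545 -1.541
v -0.543 -3.714 -0.685
v 0.657 -2.425 -1.692
v -0.736 -3.594 -0.836
v 0.493 -2.386 -1.906
v -0.901 -3.555 -1.051
v 0.382 -2.434 -2.152
v -1.011 -3.603 -1.296
v 0.342 -2.561 -2.39
v -1.051 -3.73 -1.534
v 0.379 -2.748 -2.586
v -1.014 -3.917 -1.73
v 0.487 -2.967 -2.708
v -0.906 -4.135 -1.853
v 0.65 -3.184 -2.74
v -0.743 -4.352 -1.884
v 0.843 -3.366 -2.675
v -0.551 -4.535 -1.819
v 1.036 -3.486 -2.524
v -0.357 -4.655 -1.668
v 1.201 -3.525 -2.309
v -0.193 -4.694 -1.454
v 1.311 -3.477 -2.064
v -0.082 -4.646 -1.208
v 1.351 -3.35 -1.826
v -0.042 -4.519 -0.97
f 1 38 17
f 38 12 41
f 17 41 6
f 38 41 17
f 1 17 13
f 17 6 18
f 13 18 2
f 17 18 13
f 1 13 22
f 13 2 23
f 22 23 8
f 13 23 22
f 1 22 34
f 22 8 37
f 34 37 11
f 22 37 34
f 1 34 38
f 34 11 42
f 38 42 12
f 34 42 38
f 2 18 29
f 18 6 32
f 29 32 10
f 18 32 29
f 6 41 19
f 41 12 40
f 19 40 5
f 41 40 19
f 12 42 39
f 42 11 35
f 39 35 3
f 42 35 39
f 11 37 36
f 37 8 24
f 36 24 7
f 37 24 36
f 8 23 28
f 23 2 25
f 28 25 9
f 23 25 28
f 4 30 16
f 30 10 31
f 16 31 5
f 30 31 16
f 4 16 14
f 16 5 15
f 14 15 3
f 16 15 14
f 4 14 21
f 14 3 20
f 21 20 7
f 14 20 21
f 4 21 26
f 21 7 27
f 26 27 9
f 21 27 26
f 4 26 30
f 26 9 33
f 30 33 10
f 26 33 30
f 5 31 19
f 31 10 32
f 19 32 6
f 31 32 19
f 3 15 39
f 15 5 40
f 39 40 12
f 15 40 39
f 7 20 36
f 20 3 35
f 36 35 11
f 20 35 36
f 9 27 28
f 27 7 24
f 28 24 8
f 27 24 28
f 10 33 29
f 33 9 25
f 29 25 2
f 33 25 29
f 44 43 46
f 44 46 45
f 46 43 47
f 46 47 45
f 47 43 48
f 47 48 45
f 48 43 49
f 48 49 45
f 49 43 50
f 49 50 45
f 50 43 51
f 50 51 45
f 51 43 52
f 51 52 45
f 52 43 53
f 52 53 45
f 53 43 54
f 53 54 45
f 54 43 55
f 54 55 45
f 55 43 56
f 55 56 45
f 56 43 57
f 56 57 45
f 57 43 44
f 57 44 45
f 59 58 62
f 59 62 60
f 60 62 63
f 60 63 61
f 62 58 64
f 62 64 63
f 63 64 65
f 63 65 61
f 64 58 66
f 64 66 65
f 65 66 67
f 65 67 61
f 66 58 68
f 66 68 67
f 67 68 69
f 67 69 61
f 68 58 70
f 68 70 69
f 69 70 71
f 69 71 61
f 70 58 72
f 70 72 71
f 71 72 73
f 71 73 61
f 72 58 74
f 72 74 73
f 73 74 75
f 73 75 61
f 74 58 76
f 74 76 75
f 75 76 77
f 75 77 61
f 76 58 78
f 76 78 77
f 77 78 79
f 77 79 61
f 78 58 80
f 78 80 79
f 79 80 81
f 79 81 61
f 80 58 82
f 80 82 81
f 81 82 83
f 81 83 61
f 82 58 84
f 82 84 83
f 83 84 85
f 83 85 61
f 84 58 86
f 84 86 85
f 85 86 87
f 85 87 61
f 86 58 88
f 86 88 87
f 87 88 89
f 87 89 61
f 88 58 90
f 88 90 89
f 89 90 91
f 89 91 61
f 90 58 59
f 90 59 91
f 91 59 60
f 91 60 61



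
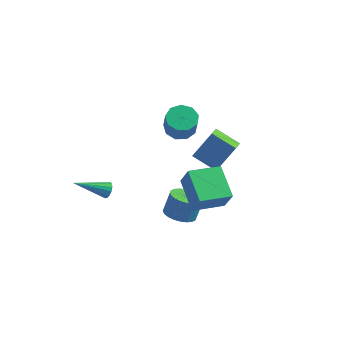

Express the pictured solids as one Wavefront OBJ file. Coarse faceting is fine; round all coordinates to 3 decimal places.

v 2.445 0.92 -1.278
v 0.977 0.994 -0.573
v 2.304 1.884 -1.671
v 0.836 1.957 -0.967
v 3.264 1.703 0.347
v 1.796 1.776 1.051
v 3.123 2.666 -0.047
v 1.655 2.74 0.658
v -2.353 -2.858 -1.634
v -1.992 -3.152 -1.36
v -3.907 -3.902 -0.706
v -2.043 -2.931 -1.197
v -2.178 -2.69 -1.151
v -2.359 -2.494 -1.235
v -2.538 -2.396 -1.425
v -2.668 -2.421 -1.671
v -2.714 -2.564 -1.907
v -2.662 -2.785 -2.07
v -2.528 -3.026 -2.116
v -2.347 -3.221 -2.033
v -2.167 -3.32 -1.843
v -2.037 -3.294 -1.597
v 1.585 -2.099 -2.923
v 2.522 -2.101 -3.078
v 2.733 -1.623 -1.812
v 1.795 -1.621 -1.657
v 2.431 -1.76 -3.192
v 2.641 -1.282 -1.925
v 2.21 -1.471 -3.264
v 2.421 -0.993 -1.998
v 1.895 -1.277 -3.285
v 2.106 -0.799 -2.019
v 1.532 -1.209 -3.251
v 1.743 -0.731 -1.984
v 1.178 -1.276 -3.166
v 1.388 -0.798 -1.9
v 0.885 -1.468 -3.045
v 1.095 -0.99 -1.779
v 0.699 -1.757 -2.905
v 0.909 -1.278 -1.639
v 0.647 -2.097 -2.768
v 0.858 -1.619 -1.502
v 0.739 -2.438 -2.655
v 0.949 -1.96 -1.388
v 0.959 -2.727 -2.582
v 1.17 -2.249 -1.316
v 1.274 -2.921 -2.561
v 1.485 -2.443 -1.295
v 1.637 -2.989 -2.596
v 1.848 -2.511 -1.329
v 1.992 -2.922 -2.68
v 2.202 -2.444 -1.414
v 2.285 -2.73 -2.801
v 2.495 -2.252 -1.535
v 2.471 -2.442 -2.941
v 2.681 -1.963 -1.675
v 2.109 -3.18 1.119
v 2.705 -3.536 2.46
v 3.397 -1.843 0.901
v 3.993 -2.198 2.241
v 3.367 -4.542 0.199
v 3.963 -4.897 1.539
v 4.655 -3.204 -0.02
v 5.251 -3.56 1.321
v -0.635 2.981 -0.147
v 0.116 3.561 -0.113
v 0.487 2.999 1.261
v -0.265 2.419 1.227
v -0.402 3.854 0.147
v -0.032 3.292 1.521
v -1.03 3.738 0.269
v -0.659 3.177 1.643
v -1.473 3.268 0.196
v -1.102 2.707 1.571
v -1.524 2.664 -0.037
v -1.154 2.102 1.337
v -1.159 2.208 -0.322
v -0.789 1.646 1.053
v -0.549 2.113 -0.525
v -0.179 1.552 0.849
v 0.02 2.425 -0.551
v 0.391 1.863 0.823
v 0.283 2.996 -0.389
v 0.654 2.435 0.986
f 2 4 1
f 5 2 1
f 1 4 3
f 3 5 1
f 2 8 4
f 6 2 5
f 6 8 2
f 4 8 3
f 7 5 3
f 3 8 7
f 7 6 5
f 8 6 7
f 10 9 12
f 10 12 11
f 12 9 13
f 12 13 11
f 13 9 14
f 13 14 11
f 14 9 15
f 14 15 11
f 15 9 16
f 15 16 11
f 16 9 17
f 16 17 11
f 17 9 18
f 17 18 11
f 18 9 19
f 18 19 11
f 19 9 20
f 19 20 11
f 20 9 21
f 20 21 11
f 21 9 22
f 21 22 11
f 22 9 10
f 22 10 11
f 24 23 27
f 24 27 25
f 25 27 28
f 25 28 26
f 27 23 29
f 27 29 28
f 28 29 30
f 28 30 26
f 29 23 31
f 29 31 30
f 30 31 32
f 30 32 26
f 31 23 33
f 31 33 32
f 32 33 34
f 32 34 26
f 33 23 35
f 33 35 34
f 34 35 36
f 34 36 26
f 35 23 37
f 35 37 36
f 36 37 38
f 36 38 26
f 37 23 39
f 37 39 38
f 38 39 40
f 38 40 26
f 39 23 41
f 39 41 40
f 40 41 42
f 40 42 26
f 41 23 43
f 41 43 42
f 42 43 44
f 42 44 26
f 43 23 45
f 43 45 44
f 44 45 46
f 44 46 26
f 45 23 47
f 45 47 46
f 46 47 48
f 46 48 26
f 47 23 49
f 47 49 48
f 48 49 50
f 48 50 26
f 49 23 51
f 49 51 50
f 50 51 52
f 50 52 26
f 51 23 53
f 51 53 52
f 52 53 54
f 52 54 26
f 53 23 55
f 53 55 54
f 54 55 56
f 54 56 26
f 55 23 24
f 55 24 56
f 56 24 25
f 56 25 26
f 58 60 57
f 61 58 57
f 57 60 59
f 59 61 57
f 58 64 60
f 62 58 61
f 62 64 58
f 60 64 59
f 63 61 59
f 59 64 63
f 63 62 61
f 64 62 63
f 66 65 69
f 66 69 67
f 67 69 70
f 67 70 68
f 69 65 71
f 69 71 70
f 70 71 72
f 70 72 68
f 71 65 73
f 71 73 72
f 72 73 74
f 72 74 68
f 73 65 75
f 73 75 74
f 74 75 76
f 74 76 68
f 75 65 77
f 75 77 76
f 76 77 78
f 76 78 68
f 77 65 79
f 77 79 78
f 78 79 80
f 78 80 68
f 79 65 81
f 79 81 80
f 80 81 82
f 80 82 68
f 81 65 83
f 81 83 82
f 82 83 84
f 82 84 68
f 83 65 66
f 83 66 84
f 84 66 67
f 84 67 68



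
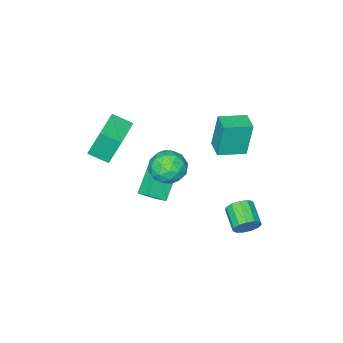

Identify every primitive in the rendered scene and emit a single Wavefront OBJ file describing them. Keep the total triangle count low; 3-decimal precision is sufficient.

v 1.78 -3.445 1.719
v 1.355 -2.922 3.453
v 1.214 -2.467 1.286
v 0.789 -1.944 3.019
v 3.411 -2.456 1.821
v 2.986 -1.933 3.554
v 2.845 -1.478 1.387
v 2.42 -0.955 3.121
v -1.056 4.572 -2.093
v -0.701 4.166 -2.628
v -1.268 3.002 -2.122
v -1.624 3.408 -1.587
v -0.435 4.182 -2.293
v -1.002 3.018 -1.786
v -0.367 4.322 -1.894
v -0.934 3.159 -1.388
v -0.517 4.542 -1.559
v -1.084 3.378 -1.052
v -0.839 4.771 -1.393
v -1.406 3.607 -0.886
v -1.23 4.936 -1.449
v -1.797 3.773 -0.943
v -1.565 4.987 -1.71
v -2.133 3.823 -1.204
v -1.739 4.905 -2.093
v -2.307 3.741 -1.586
v -1.697 4.717 -2.476
v -2.264 3.554 -1.969
v -1.451 4.484 -2.737
v -2.018 3.32 -2.23
v -1.08 4.278 -2.794
v -1.647 3.115 -2.287
v 1.324 0.331 -1.286
v -0.203 -0.38 0.097
v 1.349 1.173 -0.826
v -0.178 0.462 0.557
v 2.158 -0.082 -0.577
v 0.631 -0.793 0.806
v 2.183 0.76 -0.117
v 0.656 0.049 1.266
v -2.445 2.507 2.553
v -2.764 2.614 4.595
v -1.958 3.46 2.579
v -2.276 3.566 4.622
v -1.104 1.814 2.798
v -1.422 1.92 4.841
v -0.616 2.766 2.825
v -0.935 2.873 4.867
v 2.961 3.178 4.109
v 3.377 2.461 3.496
v 1.443 2.559 3.804
v 1.859 1.842 3.191
v 2.019 1.806 4.209
v 2.957 2.188 4.397
v 1.863 2.832 2.903
v 2.801 3.214 3.091
v 2.697 2.247 2.751
v 2.794 1.613 3.558
v 2.026 3.407 3.742
v 2.123 2.773 4.549
v 3.302 2.874 3.829
v 1.518 2.146 3.471
v 1.612 2.125 4.069
v 1.856 1.704 3.709
v 3.056 2.714 4.358
v 3.3 2.292 3.998
v 2.502 1.907 4.417
v 1.52 2.728 3.302
v 1.764 2.306 2.942
v 2.964 3.316 3.591
v 3.208 2.895 3.231
v 2.318 3.113 2.883
v 3.147 2.327 3.031
v 2.255 1.963 2.852
v 2.257 2.544 2.683
v 2.809 2.769 2.793
v 3.204 1.954 3.505
v 2.312 1.59 3.326
v 2.406 1.569 3.924
v 2.957 1.794 4.035
v 2.805 1.828 3.067
v 2.508 3.43 3.974
v 1.616 3.066 3.795
v 1.863 3.226 3.265
v 2.414 3.451 3.376
v 2.565 3.057 4.448
v 1.673 2.693 4.269
v 2.011 2.251 4.507
v 2.563 2.476 4.617
v 2.015 3.192 4.233
f 2 4 1
f 5 2 1
f 1 4 3
f 3 5 1
f 2 8 4
f 6 2 5
f 6 8 2
f 4 8 3
f 7 5 3
f 3 8 7
f 7 6 5
f 8 6 7
f 10 9 13
f 10 13 11
f 11 13 14
f 11 14 12
f 13 9 15
f 13 15 14
f 14 15 16
f 14 16 12
f 15 9 17
f 15 17 16
f 16 17 18
f 16 18 12
f 17 9 19
f 17 19 18
f 18 19 20
f 18 20 12
f 19 9 21
f 19 21 20
f 20 21 22
f 20 22 12
f 21 9 23
f 21 23 22
f 22 23 24
f 22 24 12
f 23 9 25
f 23 25 24
f 24 25 26
f 24 26 12
f 25 9 27
f 25 27 26
f 26 27 28
f 26 28 12
f 27 9 29
f 27 29 28
f 28 29 30
f 28 30 12
f 29 9 31
f 29 31 30
f 30 31 32
f 30 32 12
f 31 9 10
f 31 10 32
f 32 10 11
f 32 11 12
f 34 36 33
f 37 34 33
f 33 36 35
f 35 37 33
f 34 40 36
f 38 34 37
f 38 40 34
f 36 40 35
f 39 37 35
f 35 40 39
f 39 38 37
f 40 38 39
f 42 44 41
f 45 42 41
f 41 44 43
f 43 45 41
f 42 48 44
f 46 42 45
f 46 48 42
f 44 48 43
f 47 45 43
f 43 48 47
f 47 46 45
f 48 46 47
f 49 86 65
f 86 60 89
f 65 89 54
f 86 89 65
f 49 65 61
f 65 54 66
f 61 66 50
f 65 66 61
f 49 61 70
f 61 50 71
f 70 71 56
f 61 71 70
f 49 70 82
f 70 56 85
f 82 85 59
f 70 85 82
f 49 82 86
f 82 59 90
f 86 90 60
f 82 90 86
f 50 66 77
f 66 54 80
f 77 80 58
f 66 80 77
f 54 89 67
f 89 60 88
f 67 88 53
f 89 88 67
f 60 90 87
f 90 59 83
f 87 83 51
f 90 83 87
f 59 85 84
f 85 56 72
f 84 72 55
f 85 72 84
f 56 71 76
f 71 50 73
f 76 73 57
f 71 73 76
f 52 78 64
f 78 58 79
f 64 79 53
f 78 79 64
f 52 64 62
f 64 53 63
f 62 63 51
f 64 63 62
f 52 62 69
f 62 51 68
f 69 68 55
f 62 68 69
f 52 69 74
f 69 55 75
f 74 75 57
f 69 75 74
f 52 74 78
f 74 57 81
f 78 81 58
f 74 81 78
f 53 79 67
f 79 58 80
f 67 80 54
f 79 80 67
f 51 63 87
f 63 53 88
f 87 88 60
f 63 88 87
f 55 68 84
f 68 51 83
f 84 83 59
f 68 83 84
f 57 75 76
f 75 55 72
f 76 72 56
f 75 72 76
f 58 81 77
f 81 57 73
f 77 73 50
f 81 73 77



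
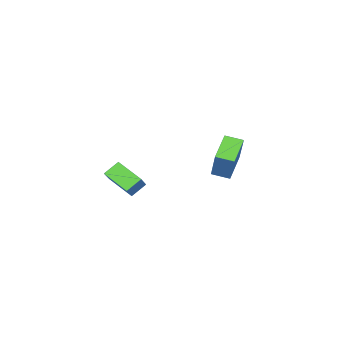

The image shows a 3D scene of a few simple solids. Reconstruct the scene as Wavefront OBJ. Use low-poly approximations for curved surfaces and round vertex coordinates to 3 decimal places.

v 3.596 -2.344 -5.006
v 3.817 -3.799 -4.237
v 2.787 -2.139 -4.385
v 3.008 -3.594 -3.617
v 4.572 -1.646 -3.963
v 4.793 -3.101 -3.195
v 3.763 -1.441 -3.343
v 3.984 -2.896 -2.574
v 1.355 3.079 -0.932
v 1.912 3.893 0.785
v 2.672 3.741 -1.673
v 3.229 4.555 0.043
v 1.871 2.285 -0.723
v 2.428 3.099 0.993
v 3.188 2.947 -1.465
v 3.745 3.761 0.252
f 2 4 1
f 5 2 1
f 1 4 3
f 3 5 1
f 2 8 4
f 6 2 5
f 6 8 2
f 4 8 3
f 7 5 3
f 3 8 7
f 7 6 5
f 8 6 7
f 10 12 9
f 13 10 9
f 9 12 11
f 11 13 9
f 10 16 12
f 14 10 13
f 14 16 10
f 12 16 11
f 15 13 11
f 11 16 15
f 15 14 13
f 16 14 15



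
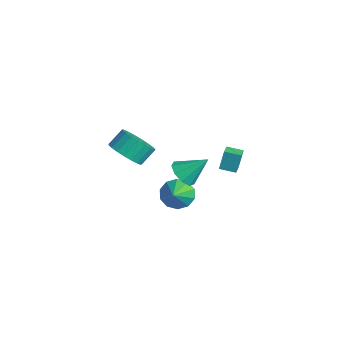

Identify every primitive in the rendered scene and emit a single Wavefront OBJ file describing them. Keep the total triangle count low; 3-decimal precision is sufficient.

v 2.978 -4.171 3.037
v 4.019 -4.249 3.313
v 3.863 -3.407 4.14
v 2.822 -3.329 3.863
v 4.031 -3.933 2.994
v 3.875 -3.092 3.821
v 3.861 -3.659 2.682
v 3.704 -2.817 3.509
v 3.538 -3.473 2.432
v 3.381 -2.631 3.258
v 3.118 -3.407 2.286
v 2.962 -2.566 3.112
v 2.674 -3.474 2.27
v 2.518 -2.632 3.096
v 2.283 -3.661 2.386
v 2.127 -2.819 3.213
v 2.012 -3.936 2.615
v 1.855 -3.095 3.442
v 1.908 -4.252 2.917
v 1.752 -3.411 3.744
v 1.989 -4.554 3.24
v 1.833 -3.712 4.066
v 2.241 -4.789 3.527
v 2.085 -3.948 4.354
v 2.621 -4.918 3.73
v 2.464 -4.076 4.556
v 3.062 -4.917 3.813
v 2.906 -4.076 4.639
v 3.489 -4.788 3.761
v 3.333 -3.946 4.588
v 3.828 -4.551 3.585
v 3.671 -3.71 4.411
v -0.056 0.063 -3.518
v 0.669 0.418 -4.141
v 1.096 -0.683 -2.602
v 0.58 0.843 -3.683
v 0.248 0.969 -3.163
v -0.2 0.749 -2.778
v -0.593 0.267 -2.675
v -0.781 -0.293 -2.895
v -0.692 -0.717 -3.353
v -0.36 -0.844 -3.873
v 0.088 -0.624 -4.258
v 0.481 -0.142 -4.36
v 2.956 -0.886 0.55
v 3.765 -1.321 0.601
v 3.524 0.306 1.73
v 3.784 -0.883 0.149
v 3.416 -0.446 -0.115
v 2.833 -0.215 -0.067
v 2.307 -0.298 0.269
v 2.085 -0.655 0.737
v 2.271 -1.121 1.117
v 2.777 -1.476 1.233
v 3.367 -1.555 1.029
v 0.774 2.348 -1.049
v 0.64 2.699 0.164
v 1.326 3.116 -1.21
v 1.192 3.467 0.003
v 1.528 1.853 -0.823
v 1.394 2.204 0.39
v 2.08 2.621 -0.984
v 1.946 2.972 0.229
f 2 1 5
f 2 5 3
f 3 5 6
f 3 6 4
f 5 1 7
f 5 7 6
f 6 7 8
f 6 8 4
f 7 1 9
f 7 9 8
f 8 9 10
f 8 10 4
f 9 1 11
f 9 11 10
f 10 11 12
f 10 12 4
f 11 1 13
f 11 13 12
f 12 13 14
f 12 14 4
f 13 1 15
f 13 15 14
f 14 15 16
f 14 16 4
f 15 1 17
f 15 17 16
f 16 17 18
f 16 18 4
f 17 1 19
f 17 19 18
f 18 19 20
f 18 20 4
f 19 1 21
f 19 21 20
f 20 21 22
f 20 22 4
f 21 1 23
f 21 23 22
f 22 23 24
f 22 24 4
f 23 1 25
f 23 25 24
f 24 25 26
f 24 26 4
f 25 1 27
f 25 27 26
f 26 27 28
f 26 28 4
f 27 1 29
f 27 29 28
f 28 29 30
f 28 30 4
f 29 1 31
f 29 31 30
f 30 31 32
f 30 32 4
f 31 1 2
f 31 2 32
f 32 2 3
f 32 3 4
f 34 33 36
f 34 36 35
f 36 33 37
f 36 37 35
f 37 33 38
f 37 38 35
f 38 33 39
f 38 39 35
f 39 33 40
f 39 40 35
f 40 33 41
f 40 41 35
f 41 33 42
f 41 42 35
f 42 33 43
f 42 43 35
f 43 33 44
f 43 44 35
f 44 33 34
f 44 34 35
f 46 45 48
f 46 48 47
f 48 45 49
f 48 49 47
f 49 45 50
f 49 50 47
f 50 45 51
f 50 51 47
f 51 45 52
f 51 52 47
f 52 45 53
f 52 53 47
f 53 45 54
f 53 54 47
f 54 45 55
f 54 55 47
f 55 45 46
f 55 46 47
f 57 59 56
f 60 57 56
f 56 59 58
f 58 60 56
f 57 63 59
f 61 57 60
f 61 63 57
f 59 63 58
f 62 60 58
f 58 63 62
f 62 61 60
f 63 61 62



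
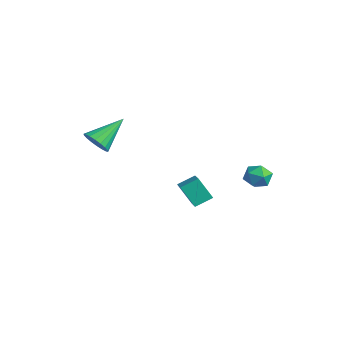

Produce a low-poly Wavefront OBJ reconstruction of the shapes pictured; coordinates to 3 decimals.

v -2.83 -4.238 1.143
v -2.182 -4.348 1.437
v -3.03 -2.762 2.137
v -2.115 -4.167 1.182
v -2.189 -4 0.919
v -2.39 -3.88 0.7
v -2.678 -3.831 0.569
v -2.996 -3.862 0.552
v -3.282 -3.968 0.652
v -3.478 -4.127 0.849
v -3.546 -4.308 1.104
v -3.472 -4.476 1.368
v -3.271 -4.596 1.586
v -2.982 -4.645 1.717
v -2.664 -4.613 1.734
v -2.378 -4.508 1.635
v 2.946 0.85 0.328
v 3.344 0.866 0.883
v 2.696 -0.206 0.537
v 3.094 -0.19 1.092
v 2.511 0.166 1.08
v 2.666 0.819 0.95
v 3.374 -0.159 0.47
v 3.529 0.494 0.34
v 3.609 0.242 0.971
v 3.076 0.443 1.348
v 2.964 0.217 0.072
v 2.431 0.418 0.449
v 1.498 -2.533 0.089
v 1.652 -1.748 0.479
v 0.519 -2.113 -0.37
v 0.673 -1.328 0.02
v 2.107 -2.172 -0.88
v 2.261 -1.387 -0.49
v 1.128 -1.752 -1.339
v 1.282 -0.967 -0.949
f 2 1 4
f 2 4 3
f 4 1 5
f 4 5 3
f 5 1 6
f 5 6 3
f 6 1 7
f 6 7 3
f 7 1 8
f 7 8 3
f 8 1 9
f 8 9 3
f 9 1 10
f 9 10 3
f 10 1 11
f 10 11 3
f 11 1 12
f 11 12 3
f 12 1 13
f 12 13 3
f 13 1 14
f 13 14 3
f 14 1 15
f 14 15 3
f 15 1 16
f 15 16 3
f 16 1 2
f 16 2 3
f 17 28 22
f 17 22 18
f 17 18 24
f 17 24 27
f 17 27 28
f 18 22 26
f 22 28 21
f 28 27 19
f 27 24 23
f 24 18 25
f 20 26 21
f 20 21 19
f 20 19 23
f 20 23 25
f 20 25 26
f 21 26 22
f 19 21 28
f 23 19 27
f 25 23 24
f 26 25 18
f 30 32 29
f 33 30 29
f 29 32 31
f 31 33 29
f 30 36 32
f 34 30 33
f 34 36 30
f 32 36 31
f 35 33 31
f 31 36 35
f 35 34 33
f 36 34 35



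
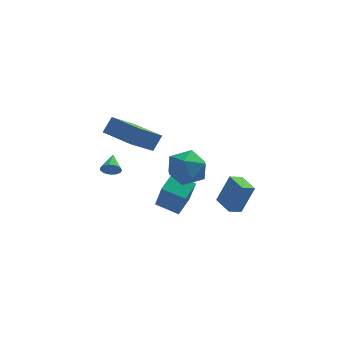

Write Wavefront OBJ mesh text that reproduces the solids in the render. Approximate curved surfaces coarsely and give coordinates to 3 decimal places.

v 1.225 1.451 -3.573
v 1.513 0.552 -1.743
v 0.038 1.973 -3.13
v 0.326 1.073 -1.299
v 1.834 2.487 -3.161
v 2.122 1.587 -1.33
v 0.647 3.008 -2.717
v 0.935 2.109 -0.887
v -0.151 -0.556 2.68
v -1.265 -1.794 4.008
v -1.499 0.738 2.756
v -2.613 -0.5 4.084
v 0.313 -0.12 3.476
v -0.801 -1.358 4.804
v -1.035 1.174 3.552
v -2.149 -0.064 4.88
v 1.932 2.176 0.846
v 2.581 1.267 0.383
v 0.739 2.113 -0.703
v 1.388 1.204 -1.166
v 0.721 1.026 -0.174
v 1.459 1.065 0.784
v 1.861 2.315 -1.104
v 2.599 2.354 -0.146
v 2.538 1.353 -0.822
v 1.833 0.556 -0.247
v 1.487 2.824 -0.073
v 0.782 2.027 0.502
v -2.238 0.617 0.556
v -1.995 0.783 0.08
v -2.102 1.643 0.984
v -2.304 0.838 0.046
v -2.592 0.822 0.175
v -2.767 0.742 0.424
v -2.775 0.621 0.716
v -2.611 0.5 0.957
v -2.33 0.415 1.071
v -2.019 0.394 1.021
v -1.777 0.444 0.824
v -1.682 0.549 0.542
v -1.763 0.675 0.265
v 3.544 -1.769 -1.13
v 4.207 -1.607 0.481
v 2.996 -0.674 -1.015
v 3.659 -0.513 0.597
v 4.201 -1.407 -1.437
v 4.864 -1.246 0.175
v 3.653 -0.313 -1.321
v 4.316 -0.151 0.29
f 2 4 1
f 5 2 1
f 1 4 3
f 3 5 1
f 2 8 4
f 6 2 5
f 6 8 2
f 4 8 3
f 7 5 3
f 3 8 7
f 7 6 5
f 8 6 7
f 10 12 9
f 13 10 9
f 9 12 11
f 11 13 9
f 10 16 12
f 14 10 13
f 14 16 10
f 12 16 11
f 15 13 11
f 11 16 15
f 15 14 13
f 16 14 15
f 17 28 22
f 17 22 18
f 17 18 24
f 17 24 27
f 17 27 28
f 18 22 26
f 22 28 21
f 28 27 19
f 27 24 23
f 24 18 25
f 20 26 21
f 20 21 19
f 20 19 23
f 20 23 25
f 20 25 26
f 21 26 22
f 19 21 28
f 23 19 27
f 25 23 24
f 26 25 18
f 30 29 32
f 30 32 31
f 32 29 33
f 32 33 31
f 33 29 34
f 33 34 31
f 34 29 35
f 34 35 31
f 35 29 36
f 35 36 31
f 36 29 37
f 36 37 31
f 37 29 38
f 37 38 31
f 38 29 39
f 38 39 31
f 39 29 40
f 39 40 31
f 40 29 41
f 40 41 31
f 41 29 30
f 41 30 31
f 43 45 42
f 46 43 42
f 42 45 44
f 44 46 42
f 43 49 45
f 47 43 46
f 47 49 43
f 45 49 44
f 48 46 44
f 44 49 48
f 48 47 46
f 49 47 48

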